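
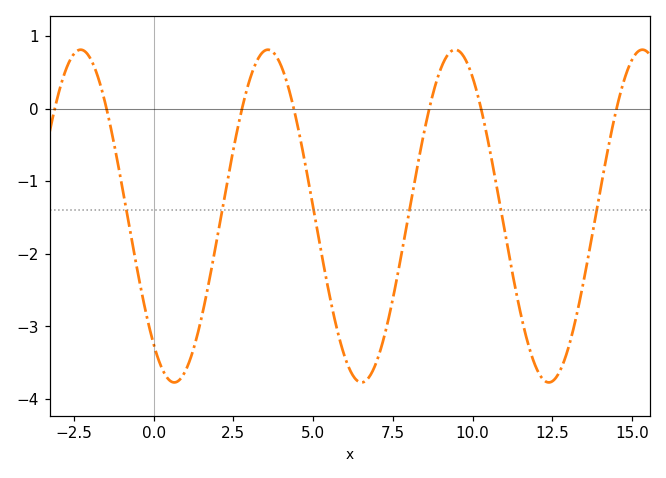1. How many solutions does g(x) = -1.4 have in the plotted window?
6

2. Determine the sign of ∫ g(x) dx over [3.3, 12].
negative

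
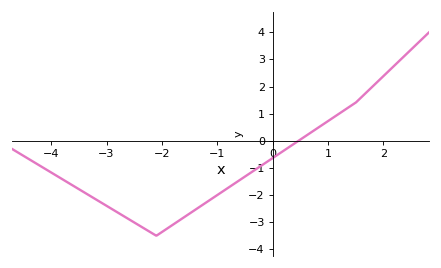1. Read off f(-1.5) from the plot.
-2.7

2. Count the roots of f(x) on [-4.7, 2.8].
1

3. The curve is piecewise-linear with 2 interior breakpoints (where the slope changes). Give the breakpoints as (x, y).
(-2.1, -3.5); (1.5, 1.4)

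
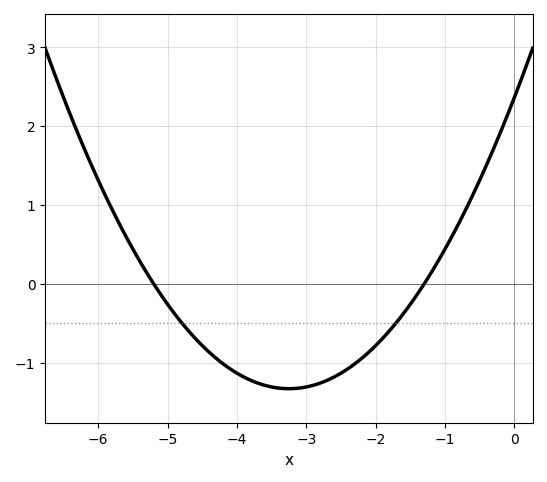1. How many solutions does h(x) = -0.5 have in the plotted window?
2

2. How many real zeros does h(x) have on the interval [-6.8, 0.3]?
2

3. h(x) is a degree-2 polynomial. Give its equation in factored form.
y = 0.35(x + 5.2)(x + 1.3)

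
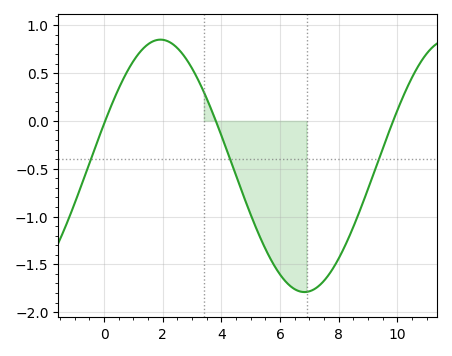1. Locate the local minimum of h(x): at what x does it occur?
6.8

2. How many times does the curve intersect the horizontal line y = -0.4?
3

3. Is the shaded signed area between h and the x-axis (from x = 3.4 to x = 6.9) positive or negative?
negative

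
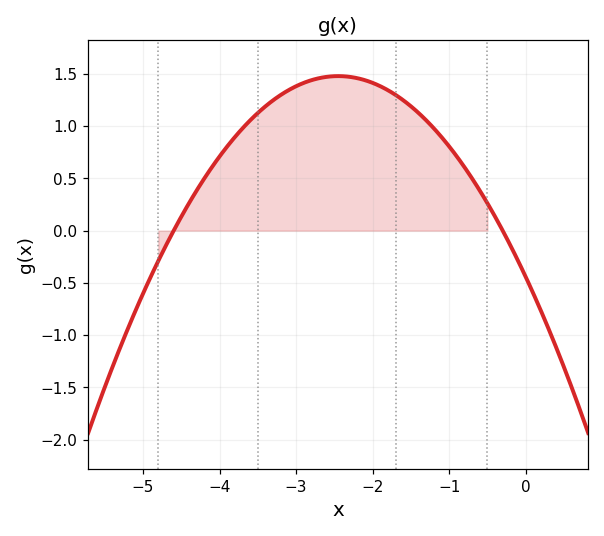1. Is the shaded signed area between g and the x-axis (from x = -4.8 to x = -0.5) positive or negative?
positive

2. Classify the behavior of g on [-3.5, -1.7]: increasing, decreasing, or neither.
neither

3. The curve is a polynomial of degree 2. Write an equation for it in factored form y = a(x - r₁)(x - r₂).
y = -0.32(x + 4.6)(x + 0.3)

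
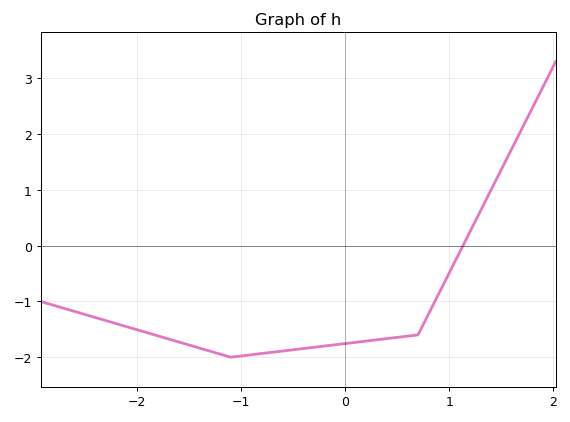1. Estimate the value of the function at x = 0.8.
-1.23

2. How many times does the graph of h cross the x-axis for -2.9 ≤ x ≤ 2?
1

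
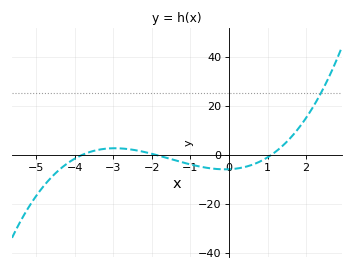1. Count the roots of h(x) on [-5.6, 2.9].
3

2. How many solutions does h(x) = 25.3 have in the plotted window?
1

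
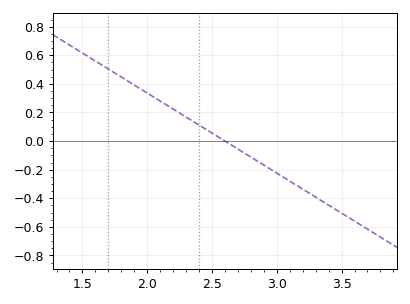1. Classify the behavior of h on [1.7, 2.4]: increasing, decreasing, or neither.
decreasing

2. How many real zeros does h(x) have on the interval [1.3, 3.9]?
1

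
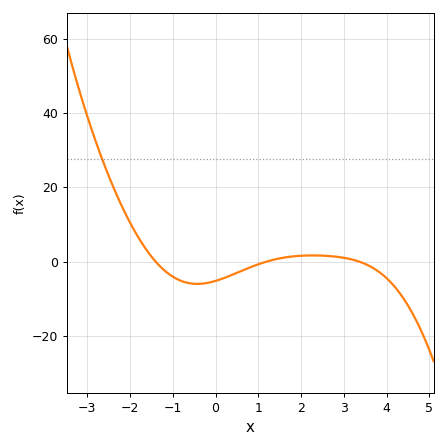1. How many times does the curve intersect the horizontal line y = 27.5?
1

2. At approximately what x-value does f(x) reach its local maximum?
2.27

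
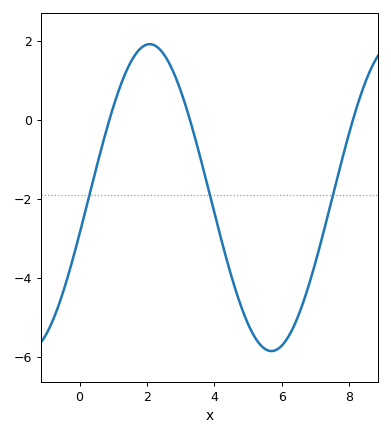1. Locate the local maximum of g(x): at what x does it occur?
2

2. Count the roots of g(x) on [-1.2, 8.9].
3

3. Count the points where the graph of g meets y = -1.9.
3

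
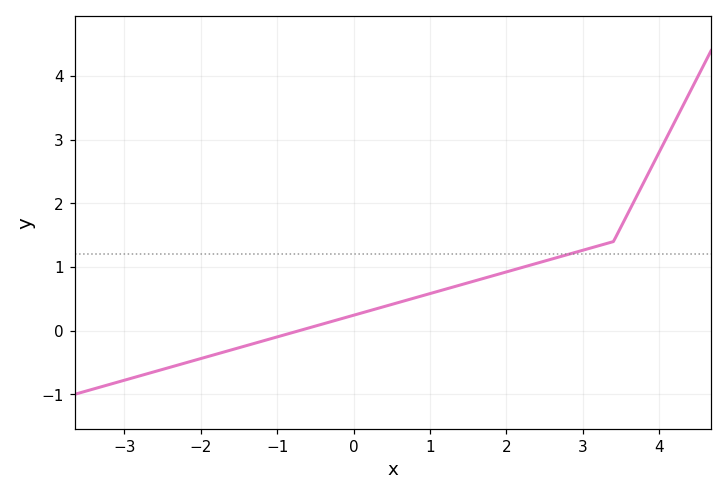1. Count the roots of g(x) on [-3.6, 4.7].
1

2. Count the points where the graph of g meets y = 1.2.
1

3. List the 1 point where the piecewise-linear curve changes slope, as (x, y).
(3.4, 1.4)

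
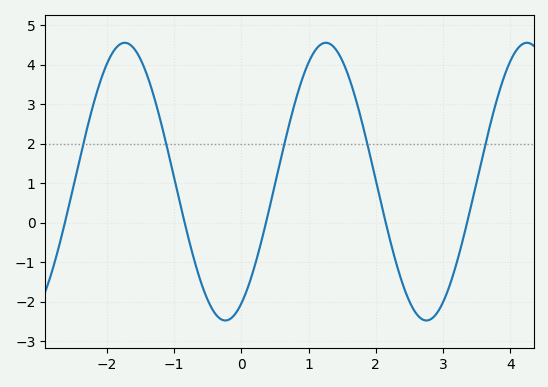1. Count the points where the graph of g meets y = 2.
5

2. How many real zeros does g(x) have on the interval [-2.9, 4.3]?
5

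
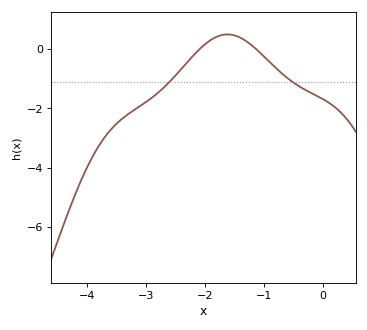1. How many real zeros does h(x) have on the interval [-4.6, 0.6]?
2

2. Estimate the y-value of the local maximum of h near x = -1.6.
0.495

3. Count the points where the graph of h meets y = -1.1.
2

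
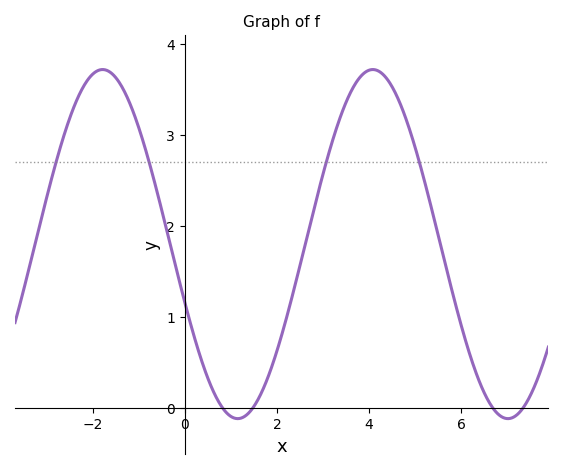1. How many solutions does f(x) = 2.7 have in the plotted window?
4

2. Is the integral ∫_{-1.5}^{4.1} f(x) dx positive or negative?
positive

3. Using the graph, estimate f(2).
0.6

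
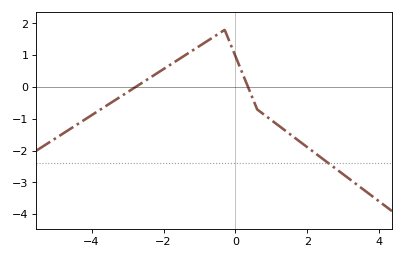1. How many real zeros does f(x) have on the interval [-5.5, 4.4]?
2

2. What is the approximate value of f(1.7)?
-1.6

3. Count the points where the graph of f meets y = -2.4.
1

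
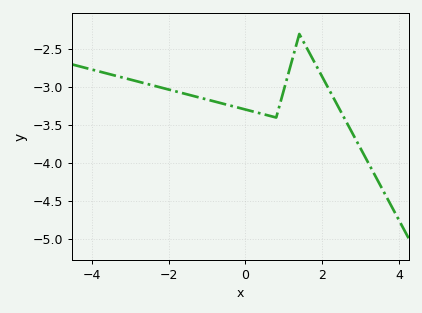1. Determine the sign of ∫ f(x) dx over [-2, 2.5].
negative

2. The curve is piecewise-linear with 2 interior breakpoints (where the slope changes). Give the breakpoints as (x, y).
(0.8, -3.4); (1.4, -2.3)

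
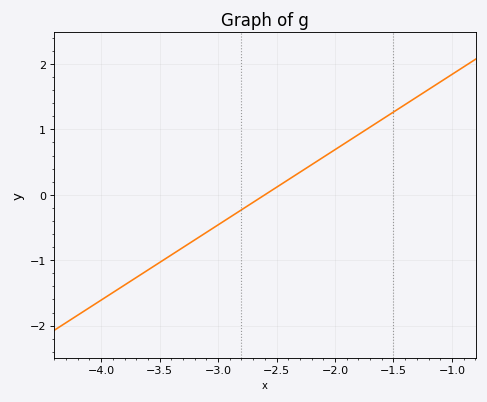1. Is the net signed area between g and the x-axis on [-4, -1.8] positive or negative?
negative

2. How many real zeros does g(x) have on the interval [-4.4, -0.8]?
1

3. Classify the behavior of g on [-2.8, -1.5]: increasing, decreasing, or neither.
increasing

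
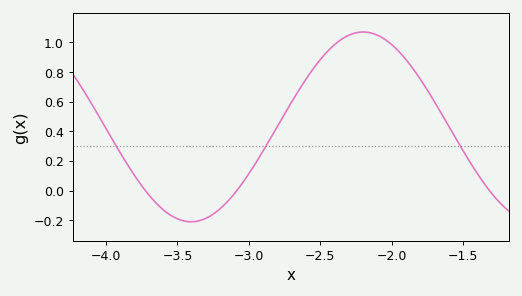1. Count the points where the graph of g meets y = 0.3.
3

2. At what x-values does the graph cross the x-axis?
-3.72, -3.08, -1.32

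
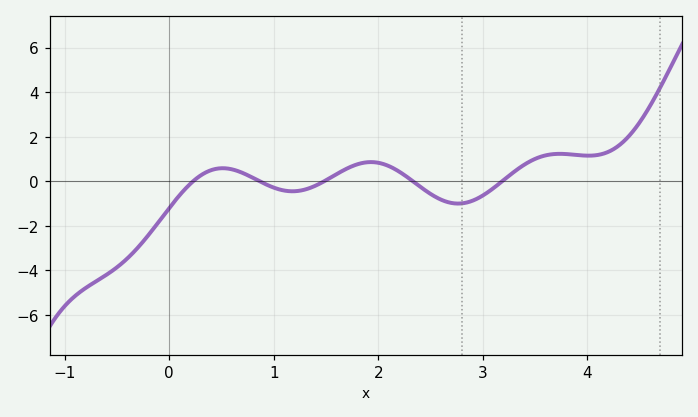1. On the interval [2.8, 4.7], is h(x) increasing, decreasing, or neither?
neither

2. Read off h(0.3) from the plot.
0.2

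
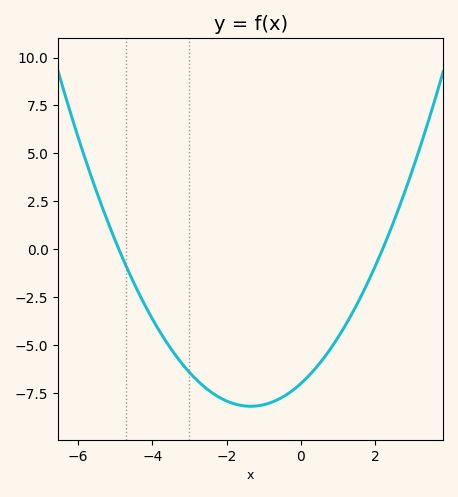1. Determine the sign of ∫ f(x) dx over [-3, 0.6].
negative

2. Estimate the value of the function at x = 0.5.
-6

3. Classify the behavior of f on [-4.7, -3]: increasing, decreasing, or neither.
decreasing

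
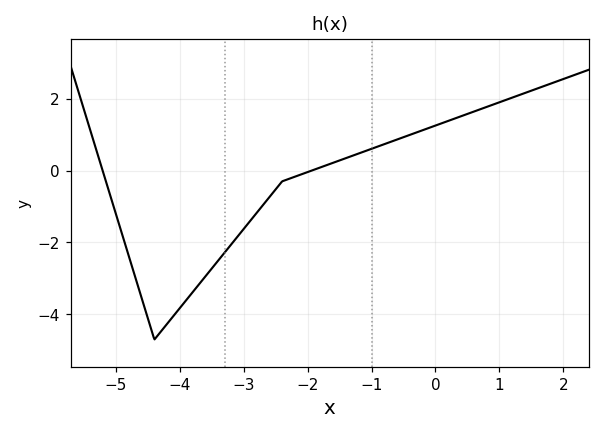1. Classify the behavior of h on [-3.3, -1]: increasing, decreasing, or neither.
increasing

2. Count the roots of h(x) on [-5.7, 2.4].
2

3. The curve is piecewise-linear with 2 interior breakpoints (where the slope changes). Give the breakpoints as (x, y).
(-4.4, -4.7); (-2.4, -0.3)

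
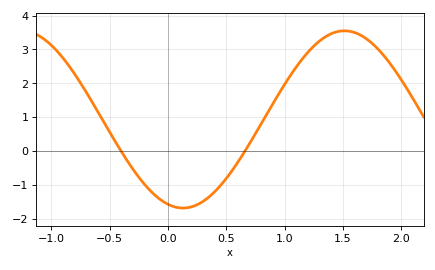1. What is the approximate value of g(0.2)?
-1.7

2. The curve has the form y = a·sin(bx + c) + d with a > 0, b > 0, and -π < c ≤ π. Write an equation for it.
y = 2.62sin(2.3x - 1.9) + 0.93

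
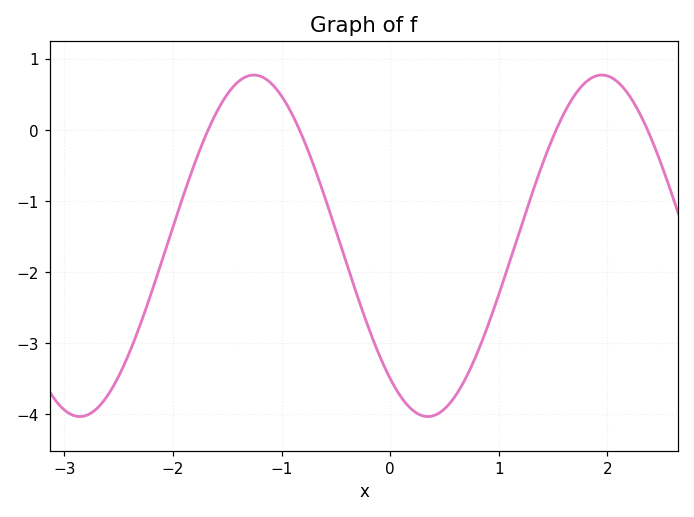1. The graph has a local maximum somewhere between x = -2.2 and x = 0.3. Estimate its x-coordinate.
-1.26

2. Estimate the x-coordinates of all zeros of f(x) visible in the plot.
-1.68, -0.835, 1.53, 2.37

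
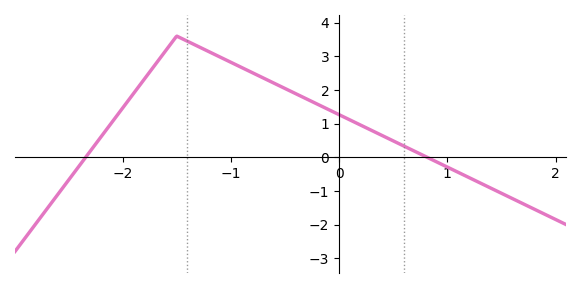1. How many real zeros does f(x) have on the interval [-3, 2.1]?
2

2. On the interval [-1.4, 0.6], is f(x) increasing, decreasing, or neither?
decreasing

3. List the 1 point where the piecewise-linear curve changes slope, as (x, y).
(-1.5, 3.6)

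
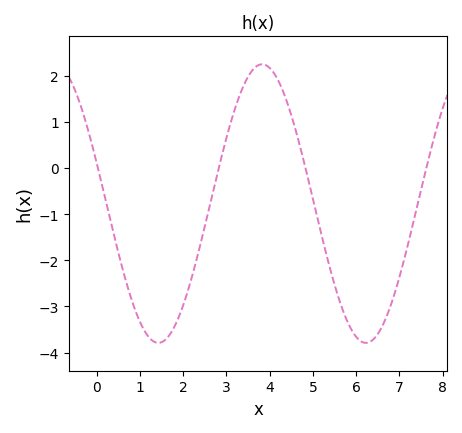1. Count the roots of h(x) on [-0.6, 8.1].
4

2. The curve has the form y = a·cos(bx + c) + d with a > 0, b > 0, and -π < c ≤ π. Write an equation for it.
y = 3.02cos(1.31x + 1.27) - 0.77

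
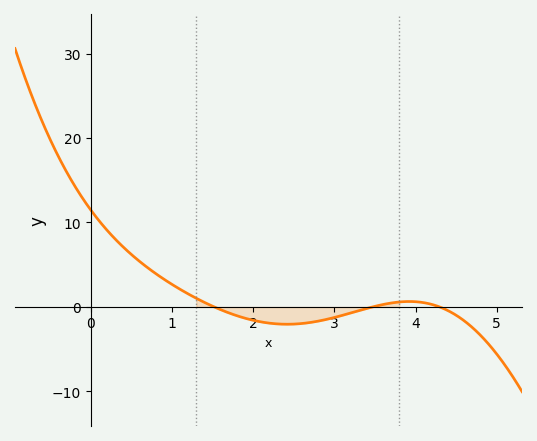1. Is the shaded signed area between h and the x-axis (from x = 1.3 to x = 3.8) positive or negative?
negative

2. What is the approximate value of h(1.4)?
0.544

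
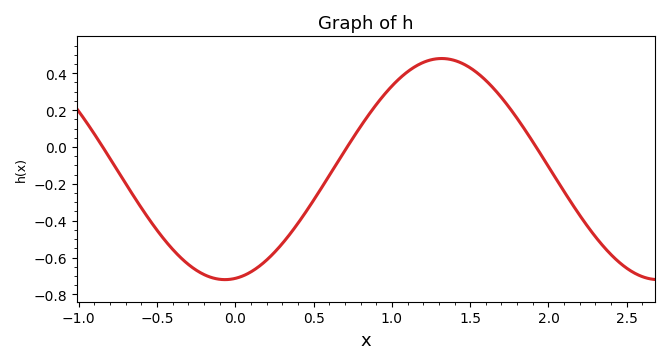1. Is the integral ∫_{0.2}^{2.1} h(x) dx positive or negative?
positive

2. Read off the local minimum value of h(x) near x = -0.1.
-0.72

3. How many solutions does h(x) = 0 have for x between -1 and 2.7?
3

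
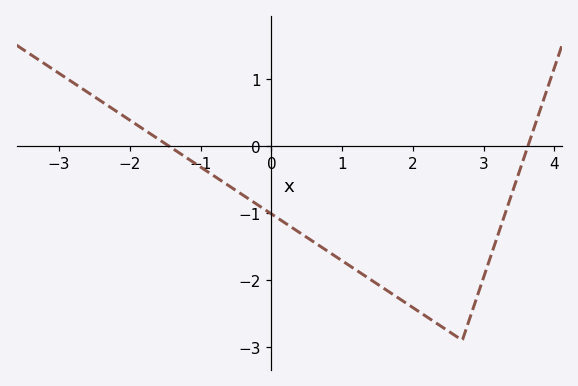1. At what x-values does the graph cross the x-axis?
-1.4, 3.6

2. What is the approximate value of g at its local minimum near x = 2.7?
-2.9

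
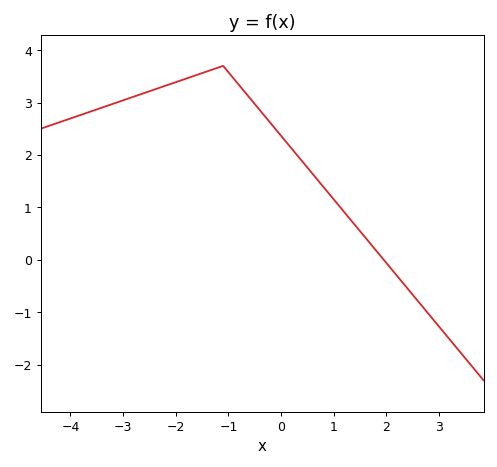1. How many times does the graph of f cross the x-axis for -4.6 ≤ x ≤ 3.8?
1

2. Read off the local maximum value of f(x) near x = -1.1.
3.7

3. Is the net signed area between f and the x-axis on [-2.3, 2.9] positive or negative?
positive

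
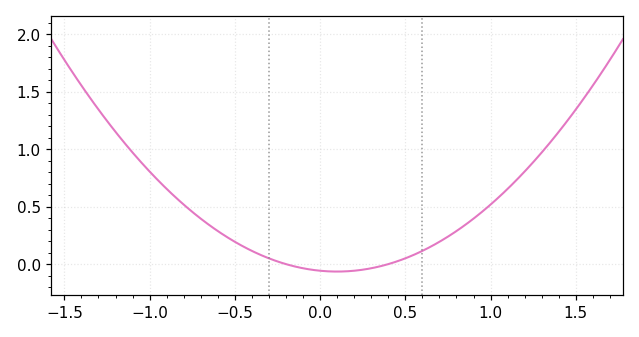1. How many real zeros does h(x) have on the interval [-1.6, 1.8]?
2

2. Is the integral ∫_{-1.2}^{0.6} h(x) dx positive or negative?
positive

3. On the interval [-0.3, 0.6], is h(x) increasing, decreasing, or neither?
neither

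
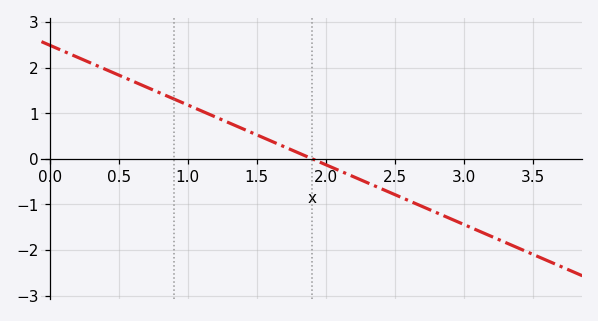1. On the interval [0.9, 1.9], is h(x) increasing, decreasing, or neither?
decreasing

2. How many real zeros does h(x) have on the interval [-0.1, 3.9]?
1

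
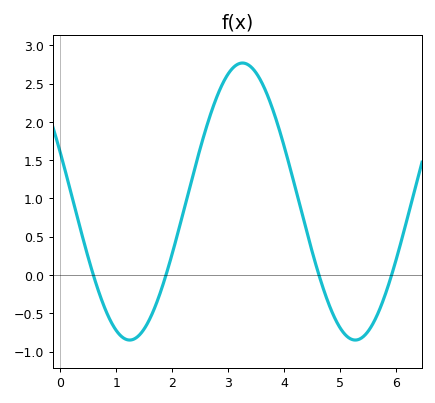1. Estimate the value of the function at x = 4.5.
0.294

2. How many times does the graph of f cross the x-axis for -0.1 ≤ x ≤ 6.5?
4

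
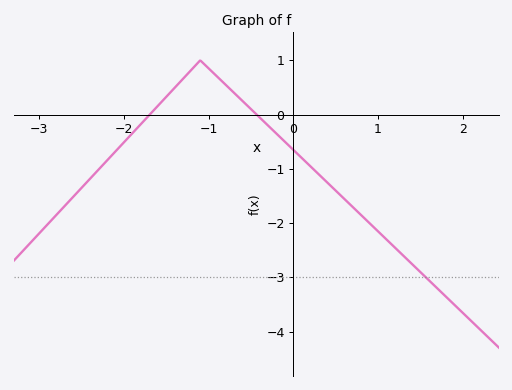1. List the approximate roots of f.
-1.7, -0.4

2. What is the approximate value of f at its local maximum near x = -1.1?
1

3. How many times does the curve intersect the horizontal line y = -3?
1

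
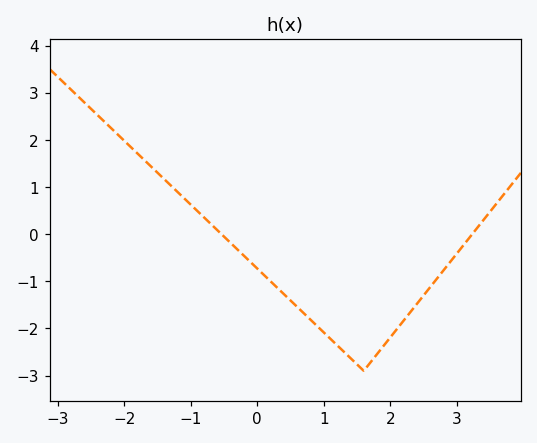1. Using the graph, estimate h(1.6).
-2.9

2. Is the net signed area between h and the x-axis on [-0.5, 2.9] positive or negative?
negative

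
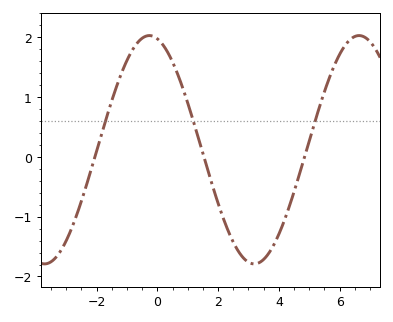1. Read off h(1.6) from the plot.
-0.117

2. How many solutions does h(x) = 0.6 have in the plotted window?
3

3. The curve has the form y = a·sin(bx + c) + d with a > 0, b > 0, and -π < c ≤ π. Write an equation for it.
y = 1.91sin(0.91x + 1.81) + 0.12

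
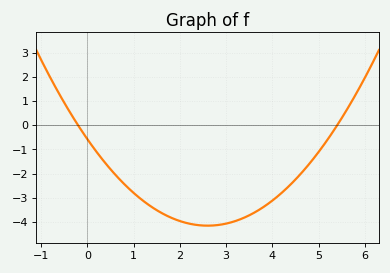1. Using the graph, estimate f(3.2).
-3.96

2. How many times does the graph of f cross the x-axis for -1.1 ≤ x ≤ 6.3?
2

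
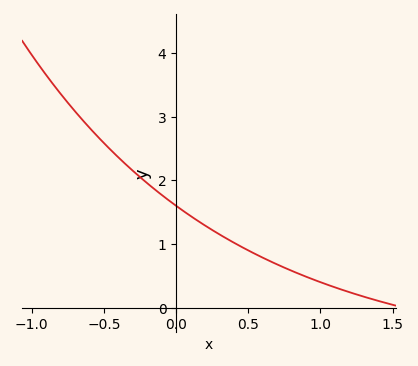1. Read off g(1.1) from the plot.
0.32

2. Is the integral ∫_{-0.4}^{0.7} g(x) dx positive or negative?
positive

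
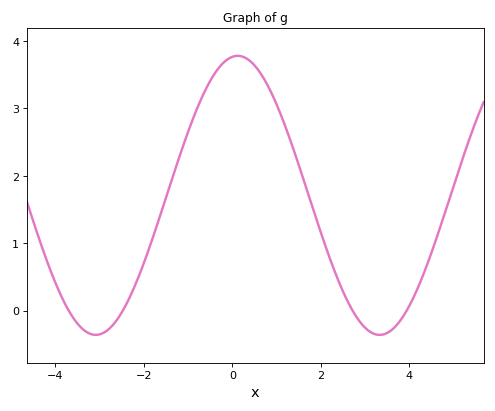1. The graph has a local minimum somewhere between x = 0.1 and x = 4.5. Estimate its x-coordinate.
3.4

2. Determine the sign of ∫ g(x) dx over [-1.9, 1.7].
positive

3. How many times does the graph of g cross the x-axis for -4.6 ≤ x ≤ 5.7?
4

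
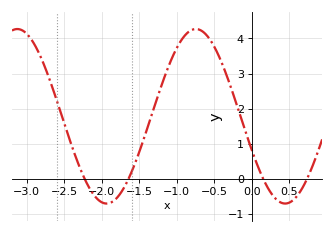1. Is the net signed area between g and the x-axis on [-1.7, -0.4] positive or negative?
positive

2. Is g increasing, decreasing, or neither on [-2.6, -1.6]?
neither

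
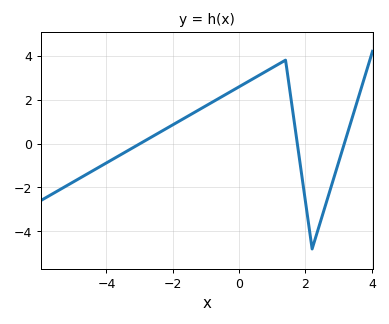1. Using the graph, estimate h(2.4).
-3.81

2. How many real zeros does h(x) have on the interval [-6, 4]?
3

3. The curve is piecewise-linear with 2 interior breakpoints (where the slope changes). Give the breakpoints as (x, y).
(1.4, 3.8); (2.2, -4.8)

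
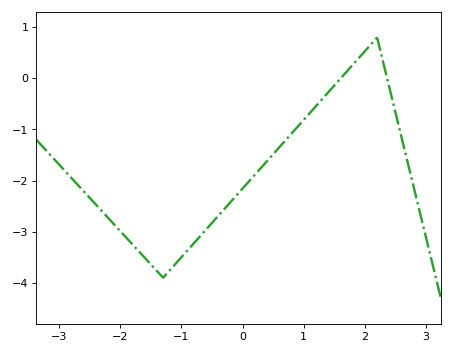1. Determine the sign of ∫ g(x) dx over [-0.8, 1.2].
negative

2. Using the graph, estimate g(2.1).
0.7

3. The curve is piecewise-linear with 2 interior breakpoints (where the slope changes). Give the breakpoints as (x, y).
(-1.3, -3.9); (2.2, 0.8)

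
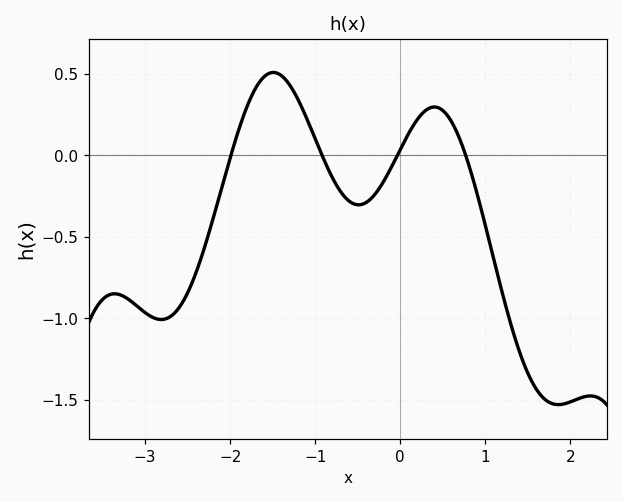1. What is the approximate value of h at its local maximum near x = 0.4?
0.295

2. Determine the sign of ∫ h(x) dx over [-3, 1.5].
negative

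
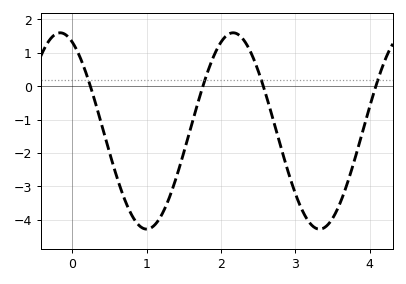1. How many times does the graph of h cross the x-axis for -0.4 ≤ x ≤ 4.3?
4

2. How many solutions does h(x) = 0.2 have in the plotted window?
4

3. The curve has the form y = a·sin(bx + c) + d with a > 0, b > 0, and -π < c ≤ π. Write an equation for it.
y = 2.94sin(2.7x + 2.01) - 1.34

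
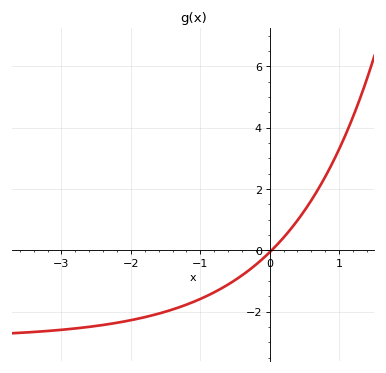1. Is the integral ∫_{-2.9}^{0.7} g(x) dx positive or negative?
negative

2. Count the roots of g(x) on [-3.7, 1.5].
1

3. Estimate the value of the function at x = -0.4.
-0.816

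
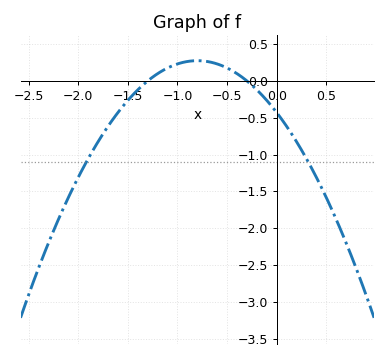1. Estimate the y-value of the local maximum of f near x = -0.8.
0.275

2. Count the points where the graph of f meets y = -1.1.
2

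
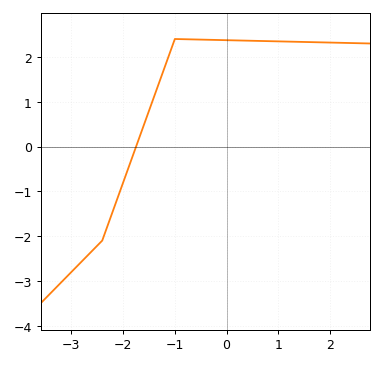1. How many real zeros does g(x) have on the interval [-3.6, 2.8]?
1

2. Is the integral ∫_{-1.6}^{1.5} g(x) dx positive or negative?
positive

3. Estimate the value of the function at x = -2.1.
-1.1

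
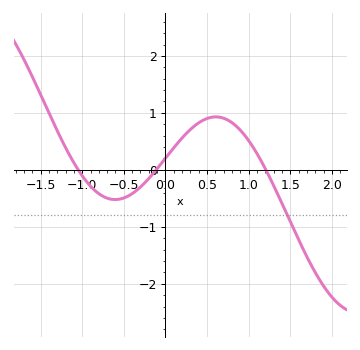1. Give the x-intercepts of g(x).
-1, -0.1, 1.2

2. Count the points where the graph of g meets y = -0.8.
1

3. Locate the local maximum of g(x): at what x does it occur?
0.6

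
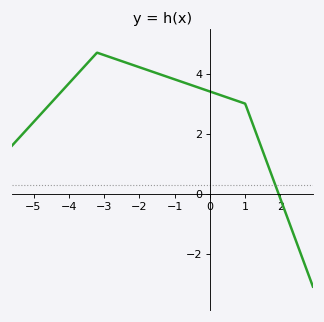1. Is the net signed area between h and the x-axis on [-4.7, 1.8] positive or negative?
positive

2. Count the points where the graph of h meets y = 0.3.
1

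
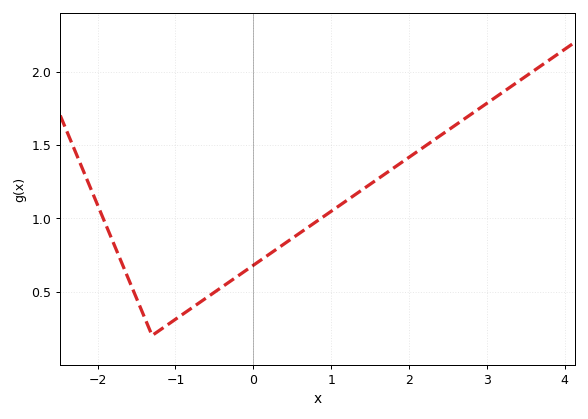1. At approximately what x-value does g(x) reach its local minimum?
-1.3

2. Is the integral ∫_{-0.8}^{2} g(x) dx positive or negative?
positive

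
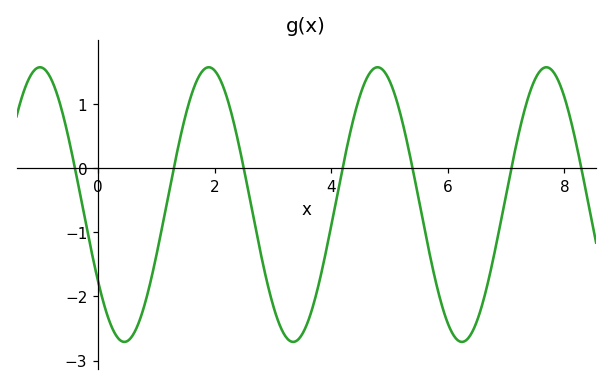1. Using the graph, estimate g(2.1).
1.4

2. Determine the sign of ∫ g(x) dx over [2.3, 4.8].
negative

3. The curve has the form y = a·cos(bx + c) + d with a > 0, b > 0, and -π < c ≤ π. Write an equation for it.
y = 2.14cos(2.2x + 2.2) - 0.57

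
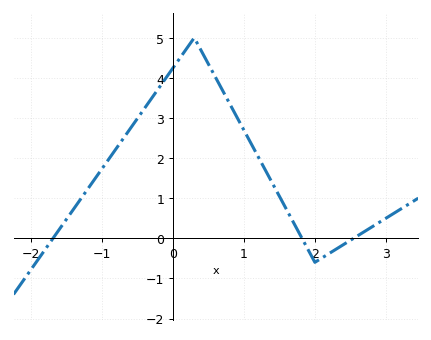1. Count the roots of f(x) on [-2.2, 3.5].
3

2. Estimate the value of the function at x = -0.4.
3.24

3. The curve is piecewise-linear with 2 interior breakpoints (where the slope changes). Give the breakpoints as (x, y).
(0.3, 5); (2, -0.6)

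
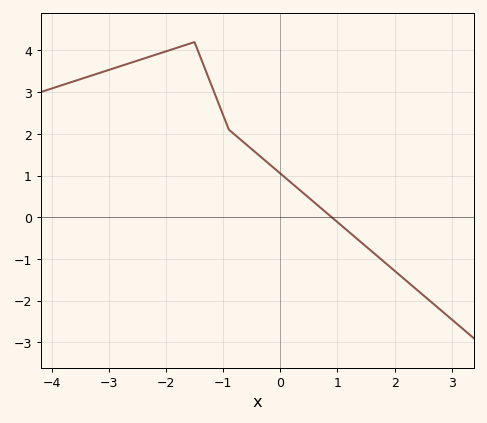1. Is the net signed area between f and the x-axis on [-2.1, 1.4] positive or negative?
positive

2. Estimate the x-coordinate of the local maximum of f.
-1.5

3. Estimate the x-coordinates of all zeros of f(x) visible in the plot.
0.899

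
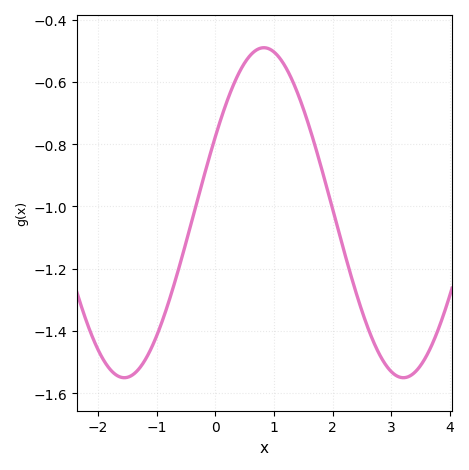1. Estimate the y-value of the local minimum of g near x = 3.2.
-1.54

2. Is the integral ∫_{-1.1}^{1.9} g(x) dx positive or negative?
negative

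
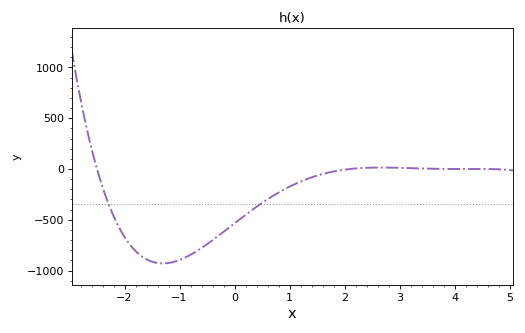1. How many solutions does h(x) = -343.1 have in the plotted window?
2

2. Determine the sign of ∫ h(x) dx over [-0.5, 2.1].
negative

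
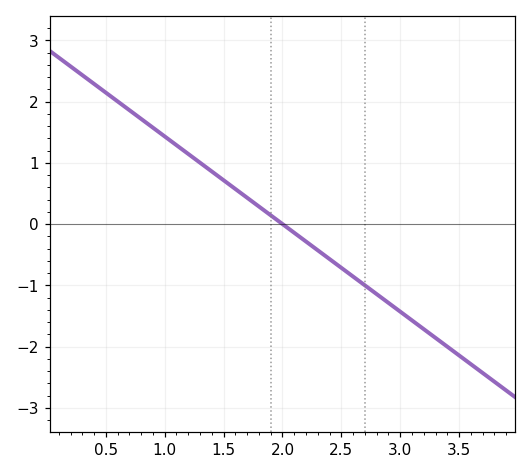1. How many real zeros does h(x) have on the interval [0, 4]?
1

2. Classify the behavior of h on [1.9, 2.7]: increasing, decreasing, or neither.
decreasing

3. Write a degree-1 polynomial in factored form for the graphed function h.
y = -1.43(x - 2)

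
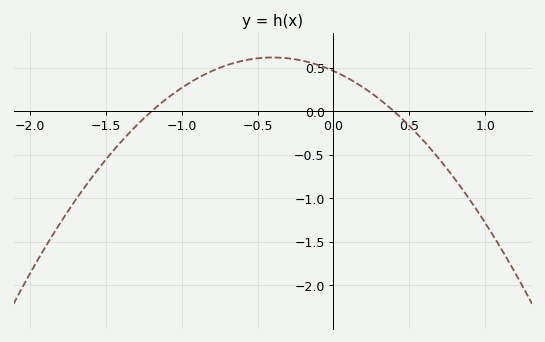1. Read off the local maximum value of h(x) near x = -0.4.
0.6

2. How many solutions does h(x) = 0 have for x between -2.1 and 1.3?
2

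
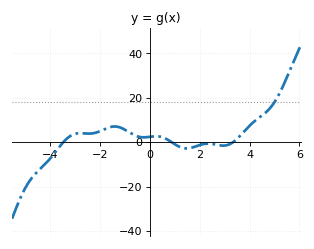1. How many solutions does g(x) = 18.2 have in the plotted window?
1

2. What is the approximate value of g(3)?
-2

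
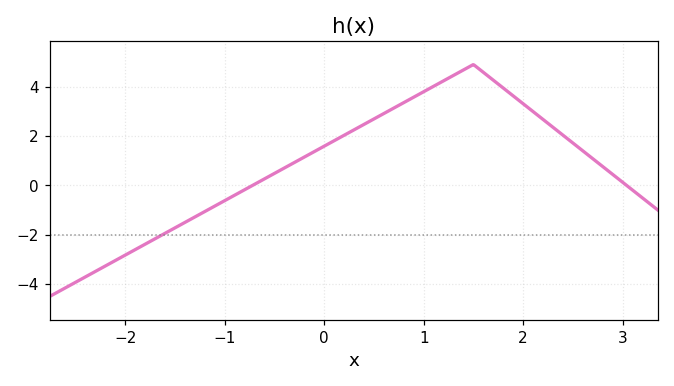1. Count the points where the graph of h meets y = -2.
1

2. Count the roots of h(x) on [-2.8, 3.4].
2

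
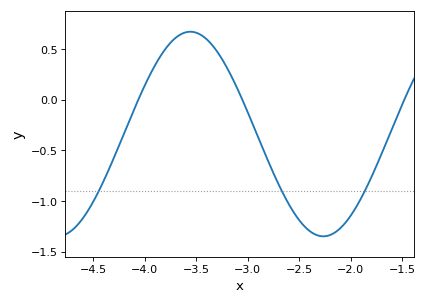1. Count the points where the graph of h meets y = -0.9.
3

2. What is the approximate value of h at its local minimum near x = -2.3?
-1.35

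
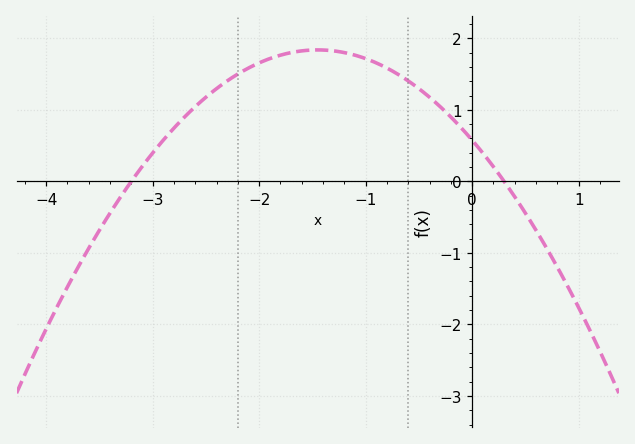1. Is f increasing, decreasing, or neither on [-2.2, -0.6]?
neither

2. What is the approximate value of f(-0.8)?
1.58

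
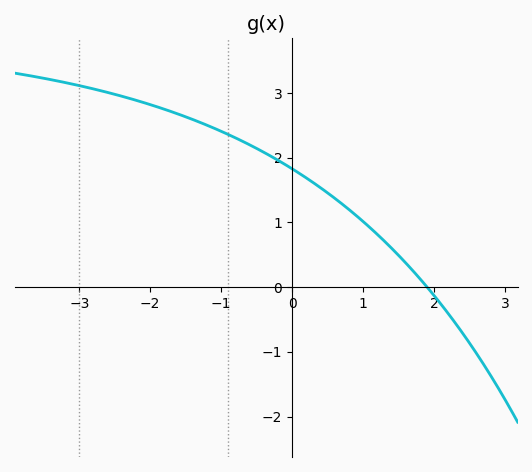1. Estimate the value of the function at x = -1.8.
2.8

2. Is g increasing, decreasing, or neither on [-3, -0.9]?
decreasing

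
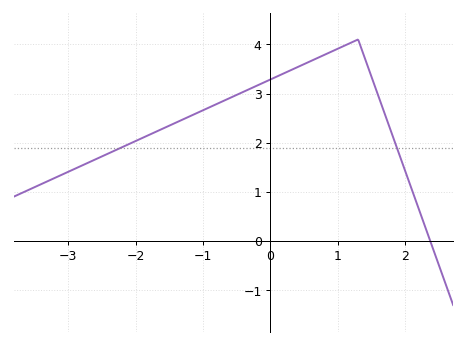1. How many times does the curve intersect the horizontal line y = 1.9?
2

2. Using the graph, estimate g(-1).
2.66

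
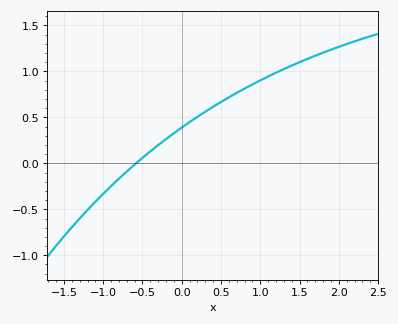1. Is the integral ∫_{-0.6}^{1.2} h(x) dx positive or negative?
positive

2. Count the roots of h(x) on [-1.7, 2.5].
1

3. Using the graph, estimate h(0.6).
0.718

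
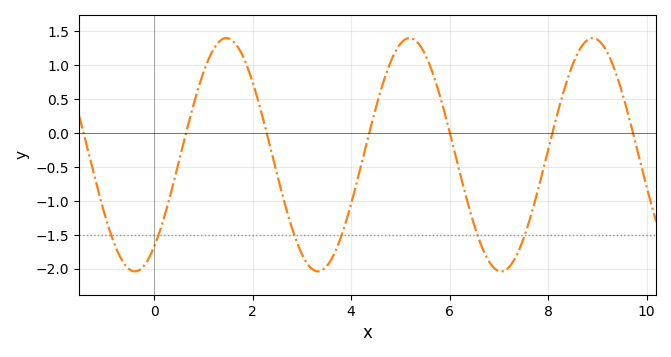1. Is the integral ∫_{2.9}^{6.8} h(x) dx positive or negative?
negative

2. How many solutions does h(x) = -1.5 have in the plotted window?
6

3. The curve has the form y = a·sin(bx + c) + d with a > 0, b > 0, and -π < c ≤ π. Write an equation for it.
y = 1.72sin(1.7x - 0.91) - 0.32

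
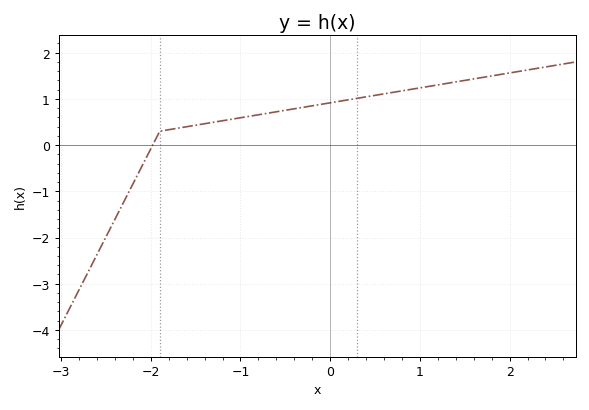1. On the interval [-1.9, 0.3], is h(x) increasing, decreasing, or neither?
increasing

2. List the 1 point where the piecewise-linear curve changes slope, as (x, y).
(-1.9, 0.3)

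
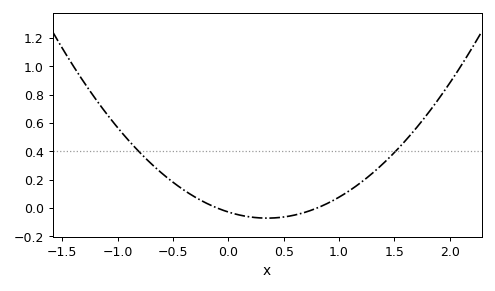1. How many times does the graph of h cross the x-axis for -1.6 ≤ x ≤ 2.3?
2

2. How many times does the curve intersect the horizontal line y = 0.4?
2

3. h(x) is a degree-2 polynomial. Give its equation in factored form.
y = 0.35(x + 0.1)(x - 0.8)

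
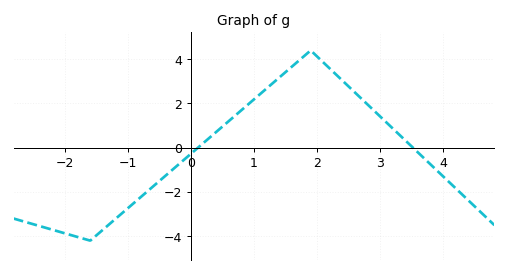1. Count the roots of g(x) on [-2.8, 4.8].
2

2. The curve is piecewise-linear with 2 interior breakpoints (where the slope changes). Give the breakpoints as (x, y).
(-1.6, -4.2); (1.9, 4.4)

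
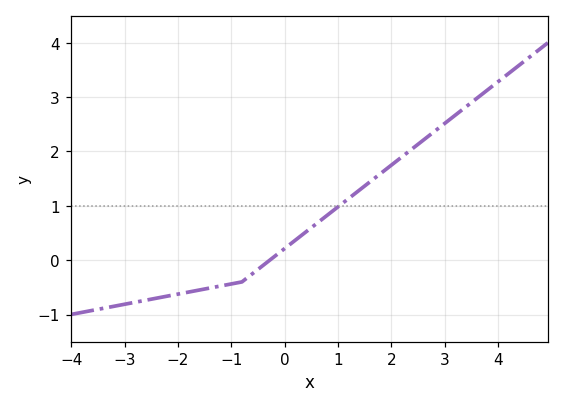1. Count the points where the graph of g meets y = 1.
1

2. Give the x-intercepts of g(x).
-0.2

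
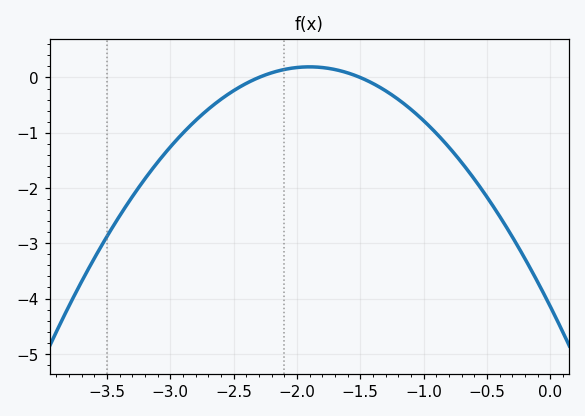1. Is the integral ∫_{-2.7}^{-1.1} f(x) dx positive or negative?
negative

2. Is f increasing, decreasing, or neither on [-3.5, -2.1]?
increasing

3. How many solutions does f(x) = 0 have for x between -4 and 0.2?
2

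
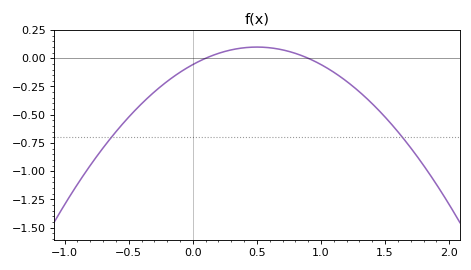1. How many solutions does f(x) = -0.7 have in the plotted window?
2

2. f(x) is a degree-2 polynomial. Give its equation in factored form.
y = -0.62(x - 0.1)(x - 0.9)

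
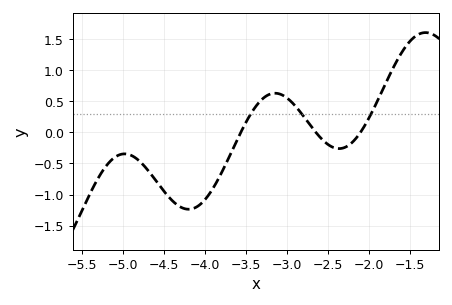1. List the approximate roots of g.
-3.56, -2.65, -2.1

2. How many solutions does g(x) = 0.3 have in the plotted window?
3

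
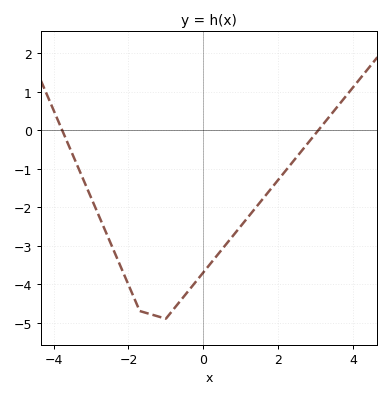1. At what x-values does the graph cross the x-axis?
-3.77, 3.08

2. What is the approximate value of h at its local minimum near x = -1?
-4.9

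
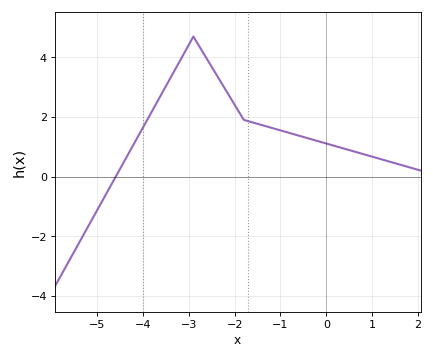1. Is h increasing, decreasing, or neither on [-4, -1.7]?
neither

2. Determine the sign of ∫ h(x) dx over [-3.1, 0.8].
positive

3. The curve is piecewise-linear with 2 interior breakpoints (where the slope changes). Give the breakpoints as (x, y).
(-2.9, 4.7); (-1.8, 1.9)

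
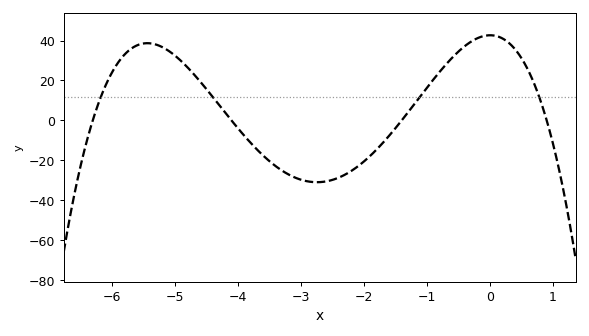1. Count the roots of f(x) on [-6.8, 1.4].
4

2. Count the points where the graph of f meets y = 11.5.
4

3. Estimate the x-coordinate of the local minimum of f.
-2.74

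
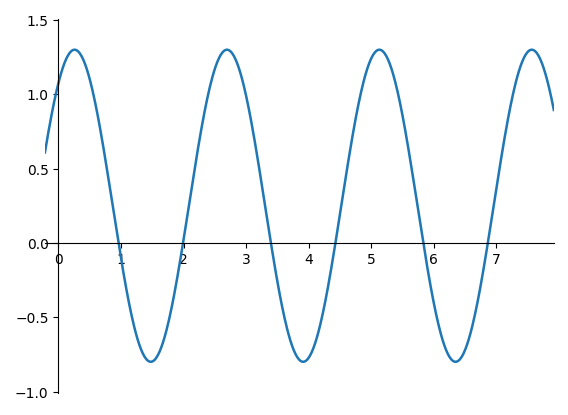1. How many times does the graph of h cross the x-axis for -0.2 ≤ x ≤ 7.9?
6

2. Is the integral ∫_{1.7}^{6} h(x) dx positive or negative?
positive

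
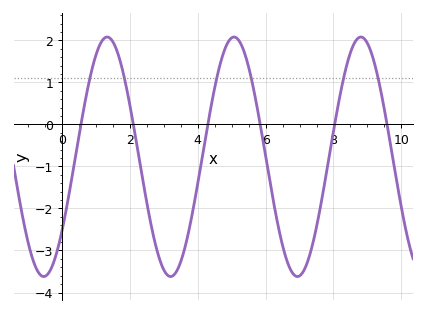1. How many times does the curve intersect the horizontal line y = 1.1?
6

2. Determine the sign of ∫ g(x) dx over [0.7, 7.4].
negative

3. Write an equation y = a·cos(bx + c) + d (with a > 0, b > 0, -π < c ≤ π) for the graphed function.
y = 2.85cos(1.68x - 2.23) - 0.77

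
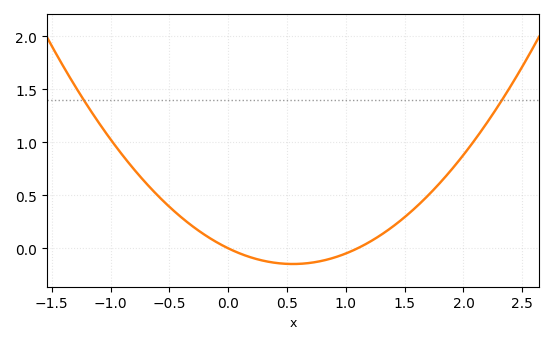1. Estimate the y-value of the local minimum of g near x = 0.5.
-0.15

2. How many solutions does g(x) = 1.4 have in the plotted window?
2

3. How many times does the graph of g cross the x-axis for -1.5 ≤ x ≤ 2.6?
2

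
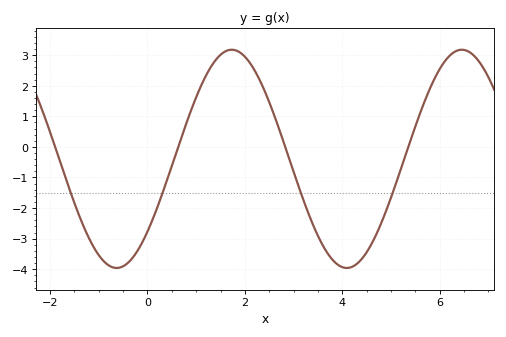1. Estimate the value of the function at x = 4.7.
-2.9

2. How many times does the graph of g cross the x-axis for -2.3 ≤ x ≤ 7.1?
4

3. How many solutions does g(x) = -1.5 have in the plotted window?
4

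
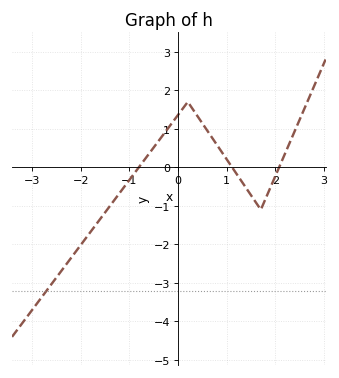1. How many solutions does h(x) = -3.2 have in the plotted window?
1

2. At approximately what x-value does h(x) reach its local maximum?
0.199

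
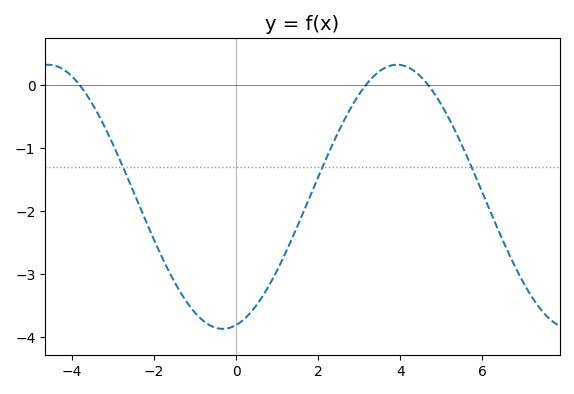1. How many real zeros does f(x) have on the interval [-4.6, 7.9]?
3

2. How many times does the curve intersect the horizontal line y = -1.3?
3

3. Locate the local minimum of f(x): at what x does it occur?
-0.326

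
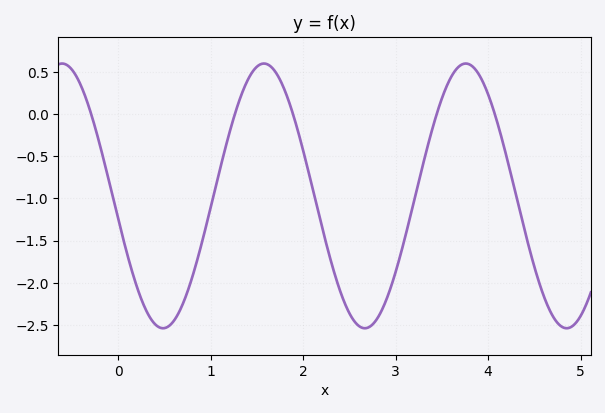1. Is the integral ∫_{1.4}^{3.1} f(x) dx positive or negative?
negative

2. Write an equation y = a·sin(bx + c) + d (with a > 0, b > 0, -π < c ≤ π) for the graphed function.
y = 1.57sin(2.9x - 3) - 0.97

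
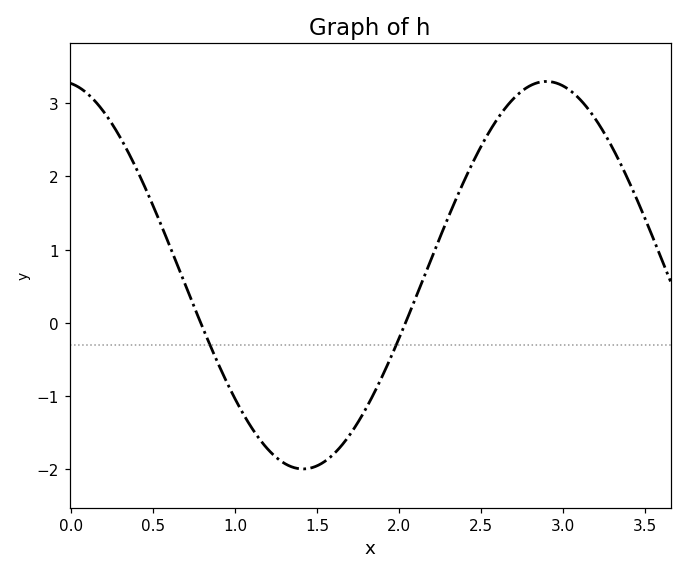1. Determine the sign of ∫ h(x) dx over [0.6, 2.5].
negative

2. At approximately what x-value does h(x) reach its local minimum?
1.42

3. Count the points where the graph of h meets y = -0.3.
2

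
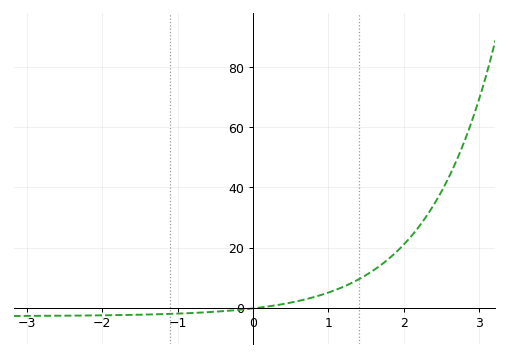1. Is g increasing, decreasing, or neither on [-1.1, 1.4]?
increasing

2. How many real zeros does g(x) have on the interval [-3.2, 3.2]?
1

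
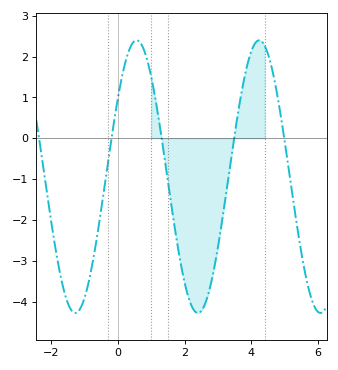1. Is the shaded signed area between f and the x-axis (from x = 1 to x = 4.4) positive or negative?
negative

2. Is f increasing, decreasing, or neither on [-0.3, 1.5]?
neither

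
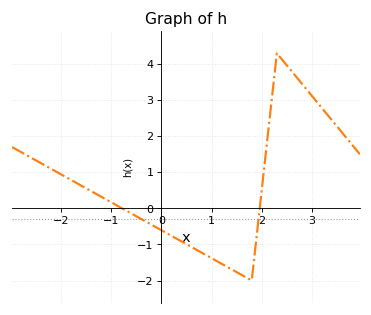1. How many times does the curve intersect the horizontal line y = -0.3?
2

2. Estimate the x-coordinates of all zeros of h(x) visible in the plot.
-0.8, 2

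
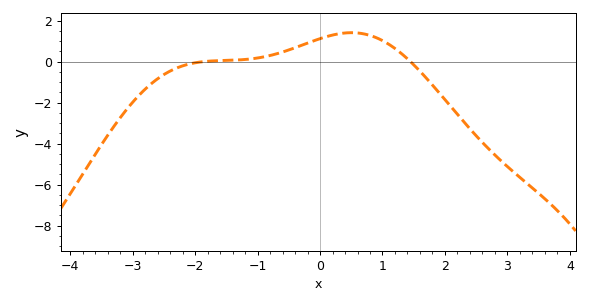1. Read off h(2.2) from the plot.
-2.6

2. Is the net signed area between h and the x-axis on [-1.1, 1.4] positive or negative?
positive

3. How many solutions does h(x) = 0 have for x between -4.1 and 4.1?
2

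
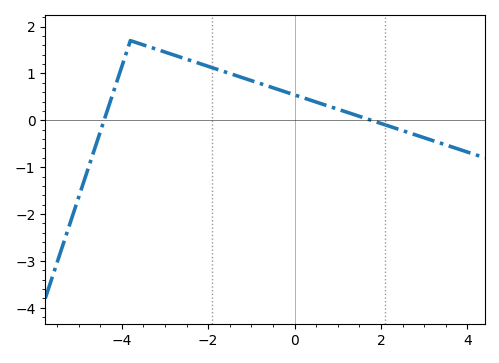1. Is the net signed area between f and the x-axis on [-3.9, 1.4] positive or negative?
positive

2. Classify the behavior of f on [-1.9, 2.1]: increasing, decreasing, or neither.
decreasing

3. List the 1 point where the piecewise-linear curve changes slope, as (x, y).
(-3.8, 1.7)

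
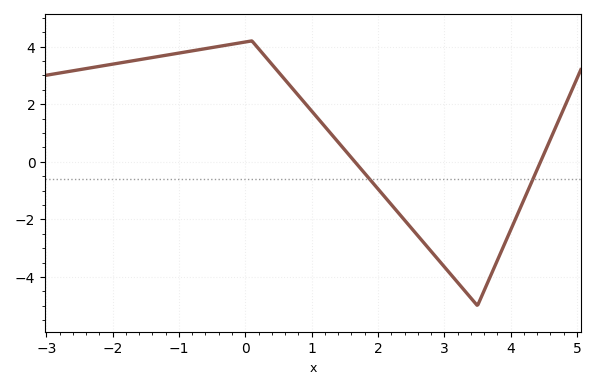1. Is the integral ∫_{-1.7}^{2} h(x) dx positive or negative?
positive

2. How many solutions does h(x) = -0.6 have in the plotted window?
2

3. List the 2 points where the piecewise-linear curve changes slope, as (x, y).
(0.1, 4.2); (3.5, -5)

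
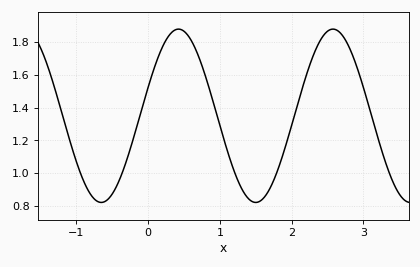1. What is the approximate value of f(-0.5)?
0.871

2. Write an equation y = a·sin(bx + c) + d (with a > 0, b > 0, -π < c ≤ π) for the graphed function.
y = 0.53sin(2.92x + 0.332) + 1.35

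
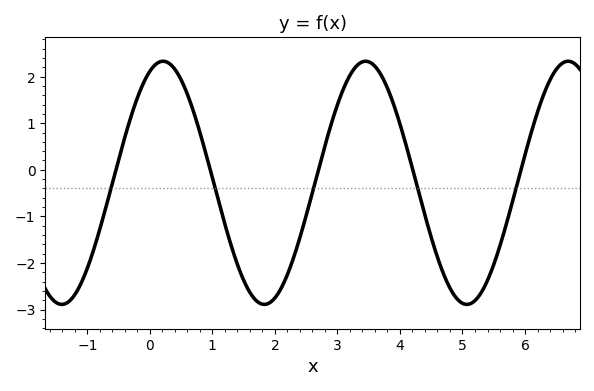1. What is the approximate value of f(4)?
1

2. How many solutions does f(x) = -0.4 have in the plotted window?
5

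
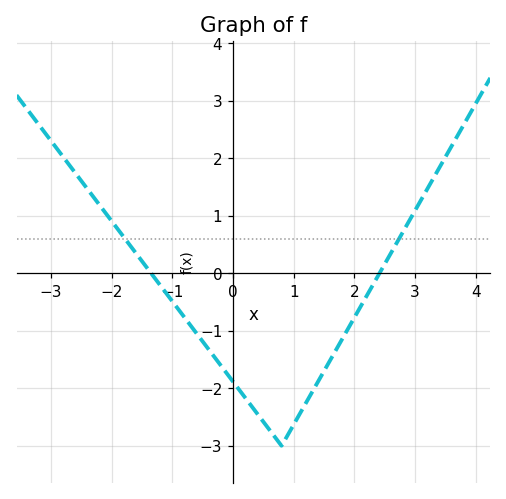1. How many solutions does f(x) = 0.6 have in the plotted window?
2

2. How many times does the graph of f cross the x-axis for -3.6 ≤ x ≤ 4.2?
2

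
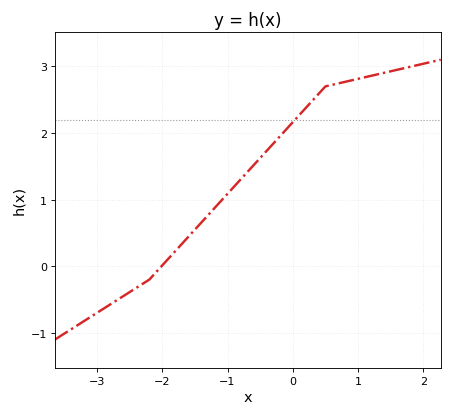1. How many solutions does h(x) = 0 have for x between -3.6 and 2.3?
1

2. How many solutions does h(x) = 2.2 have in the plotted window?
1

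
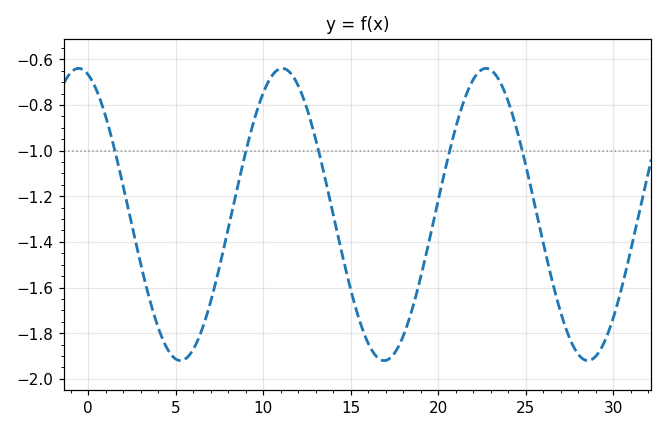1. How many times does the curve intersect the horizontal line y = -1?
5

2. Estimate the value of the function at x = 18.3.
-1.75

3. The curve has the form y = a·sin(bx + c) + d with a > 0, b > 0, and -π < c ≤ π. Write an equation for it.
y = 0.64sin(0.54x + 1.86) - 1.28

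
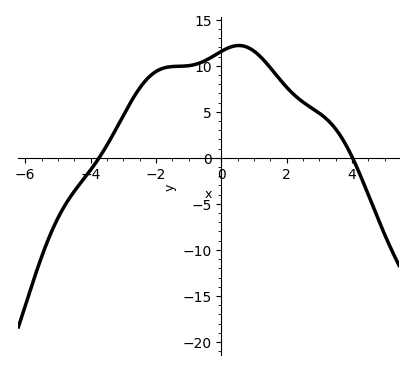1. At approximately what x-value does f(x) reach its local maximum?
0.541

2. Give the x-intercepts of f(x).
-3.74, 4.02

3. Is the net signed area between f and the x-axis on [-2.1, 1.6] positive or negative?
positive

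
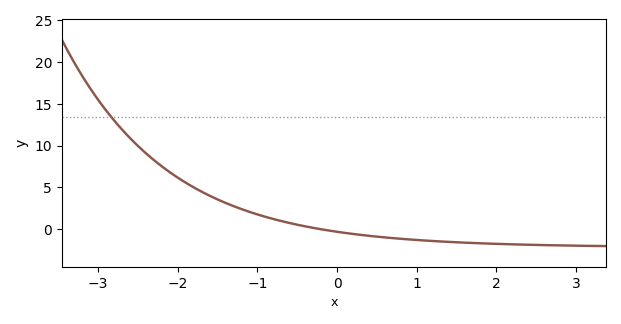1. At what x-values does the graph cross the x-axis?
-0.206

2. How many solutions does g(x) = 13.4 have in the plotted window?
1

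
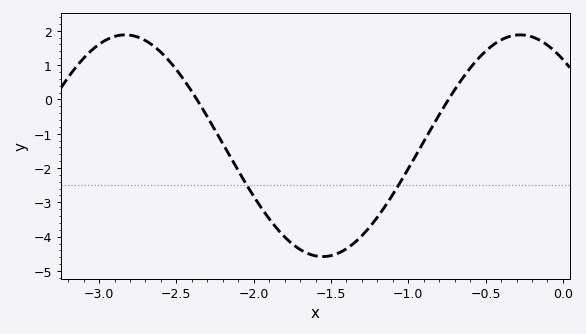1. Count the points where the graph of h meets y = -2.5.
2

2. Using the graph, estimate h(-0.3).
1.87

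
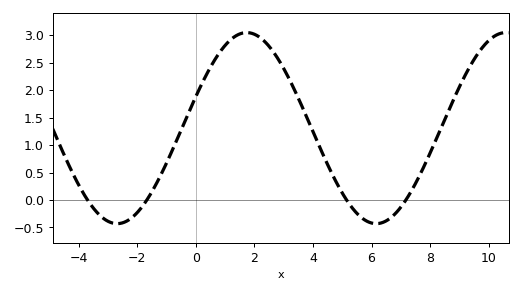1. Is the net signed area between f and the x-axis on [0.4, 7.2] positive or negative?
positive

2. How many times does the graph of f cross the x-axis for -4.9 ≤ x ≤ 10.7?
4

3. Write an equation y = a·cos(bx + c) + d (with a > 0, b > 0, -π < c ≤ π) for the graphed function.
y = 1.74cos(0.71x - 1.23) + 1.31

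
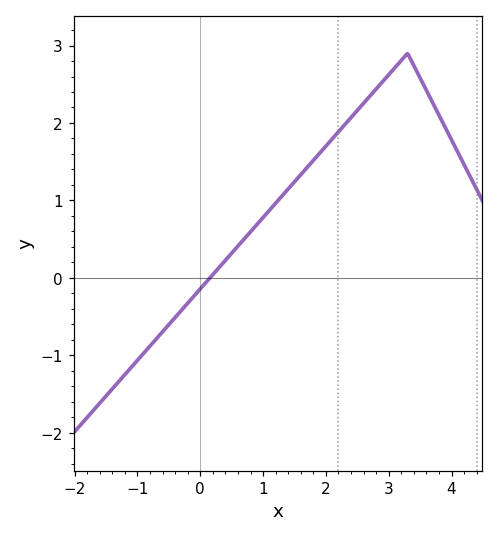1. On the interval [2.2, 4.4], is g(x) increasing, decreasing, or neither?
neither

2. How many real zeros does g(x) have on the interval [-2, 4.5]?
1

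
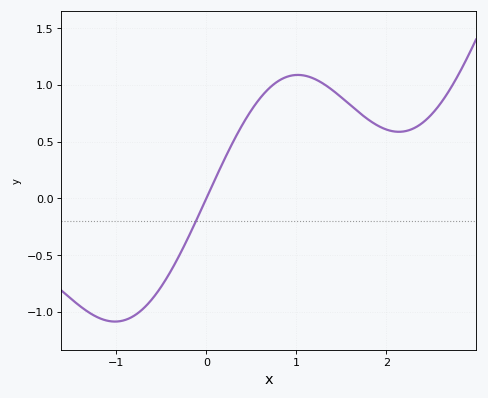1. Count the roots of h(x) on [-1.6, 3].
1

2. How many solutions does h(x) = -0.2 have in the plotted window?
1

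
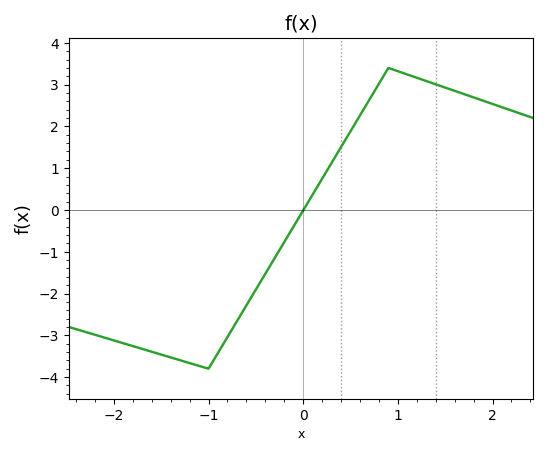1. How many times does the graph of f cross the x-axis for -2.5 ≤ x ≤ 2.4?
1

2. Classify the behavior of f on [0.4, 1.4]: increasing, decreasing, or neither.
neither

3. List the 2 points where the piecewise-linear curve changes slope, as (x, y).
(-1, -3.8); (0.9, 3.4)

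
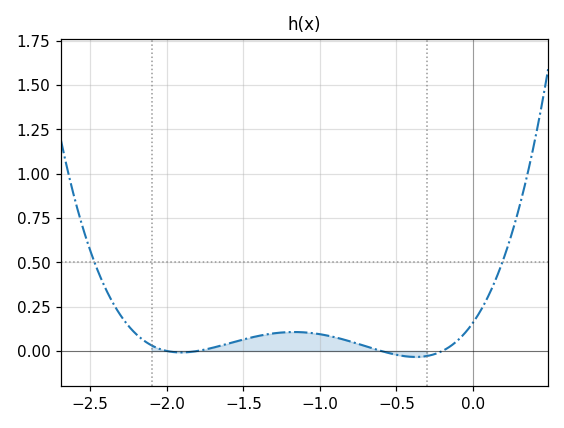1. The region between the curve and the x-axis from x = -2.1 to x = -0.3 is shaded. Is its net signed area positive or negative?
positive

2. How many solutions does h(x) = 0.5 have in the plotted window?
2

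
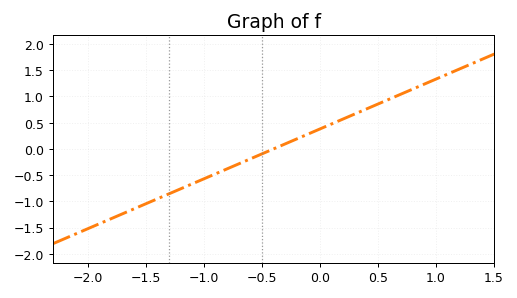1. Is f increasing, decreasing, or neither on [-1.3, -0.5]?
increasing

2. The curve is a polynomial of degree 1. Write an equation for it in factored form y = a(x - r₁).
y = 0.95(x + 0.4)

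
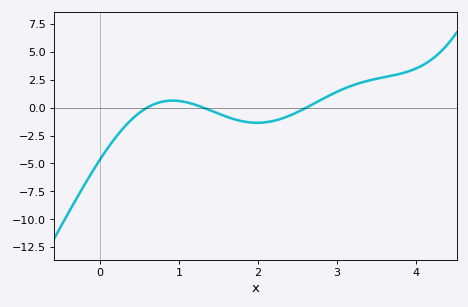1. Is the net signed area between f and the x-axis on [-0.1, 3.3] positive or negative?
negative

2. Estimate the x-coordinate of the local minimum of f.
2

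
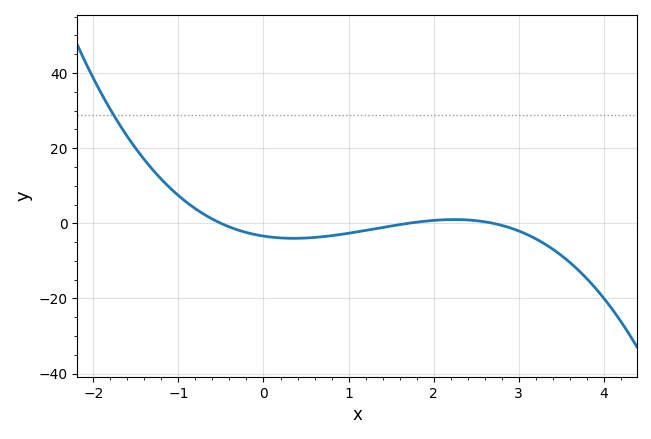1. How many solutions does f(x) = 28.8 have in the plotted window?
1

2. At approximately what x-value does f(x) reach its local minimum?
0.4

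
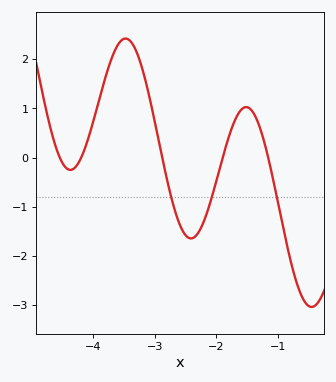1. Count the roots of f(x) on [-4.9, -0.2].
5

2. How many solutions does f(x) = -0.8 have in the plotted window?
3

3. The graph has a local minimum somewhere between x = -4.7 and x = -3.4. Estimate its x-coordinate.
-4.4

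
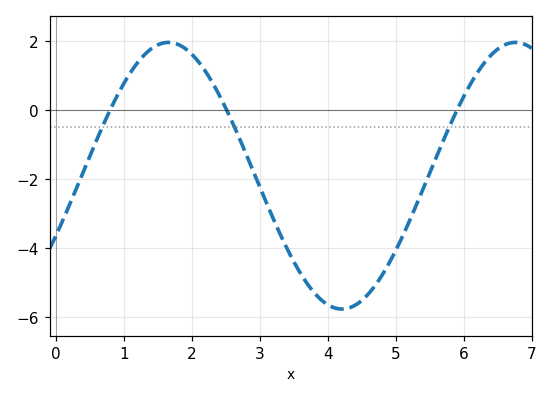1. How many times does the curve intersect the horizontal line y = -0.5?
3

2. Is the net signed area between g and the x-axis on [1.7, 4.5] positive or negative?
negative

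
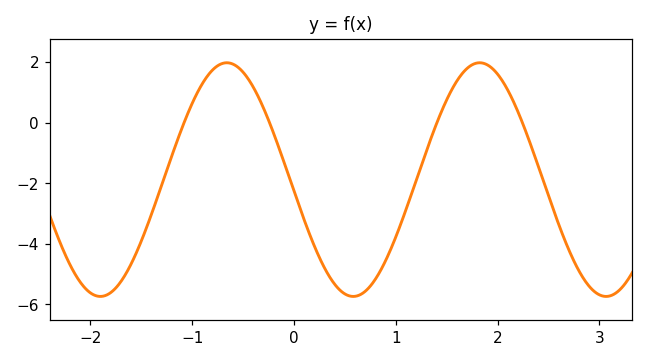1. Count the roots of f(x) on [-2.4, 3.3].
4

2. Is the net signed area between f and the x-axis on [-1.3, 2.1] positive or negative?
negative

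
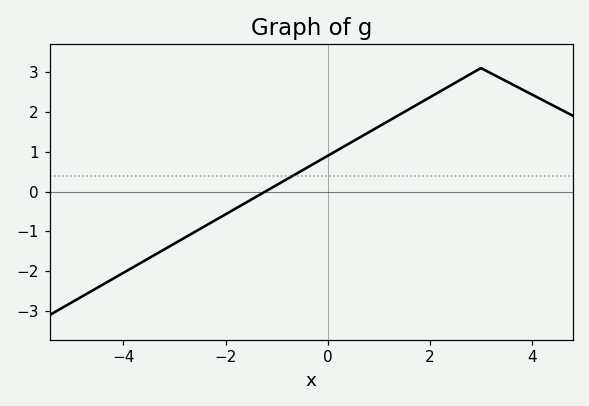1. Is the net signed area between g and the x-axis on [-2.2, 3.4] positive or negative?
positive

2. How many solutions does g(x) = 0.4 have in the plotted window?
1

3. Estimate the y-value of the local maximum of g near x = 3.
3.1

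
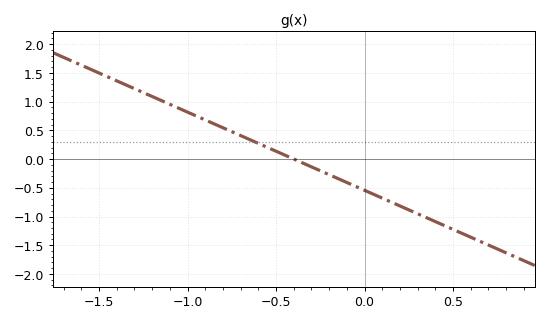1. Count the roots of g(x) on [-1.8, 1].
1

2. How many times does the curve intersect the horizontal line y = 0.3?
1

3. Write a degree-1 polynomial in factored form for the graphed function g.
y = -1.36(x + 0.4)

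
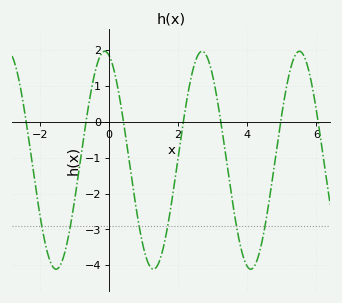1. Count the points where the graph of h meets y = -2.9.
6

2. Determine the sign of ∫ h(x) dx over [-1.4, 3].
negative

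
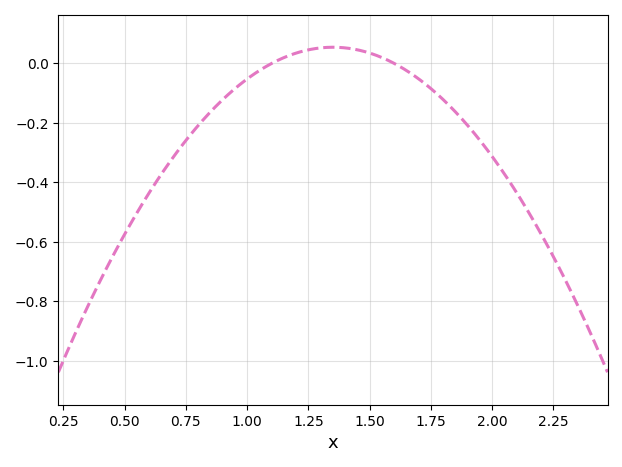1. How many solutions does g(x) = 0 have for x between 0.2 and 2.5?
2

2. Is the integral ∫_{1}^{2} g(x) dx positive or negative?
negative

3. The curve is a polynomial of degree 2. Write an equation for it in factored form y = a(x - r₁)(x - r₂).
y = -0.87(x - 1.1)(x - 1.6)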